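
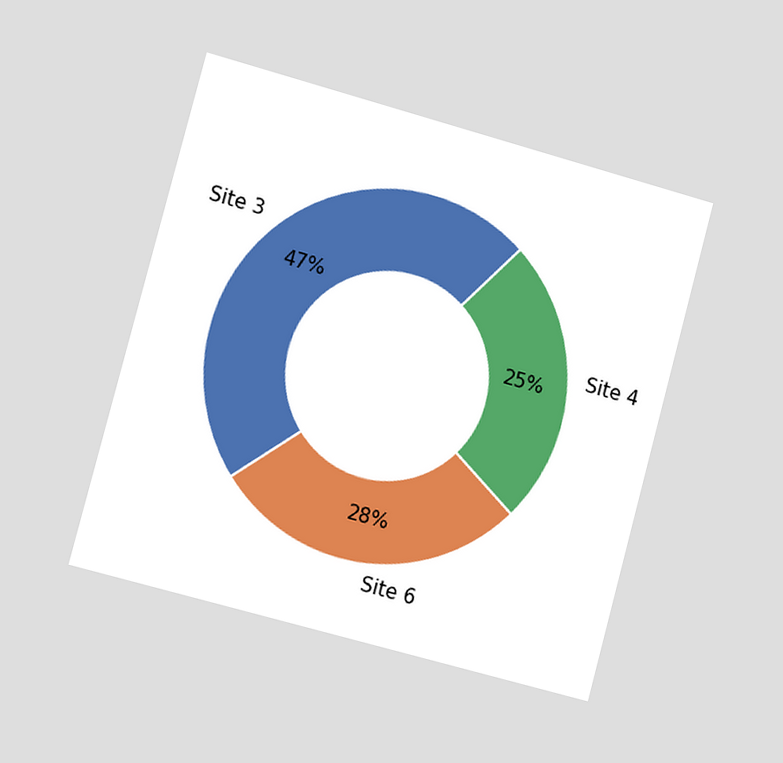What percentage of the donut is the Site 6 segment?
28%

The chart is tilted about 15° clockwise and viewed slightly from the left. The Site 6 segment takes up 28% of the ring.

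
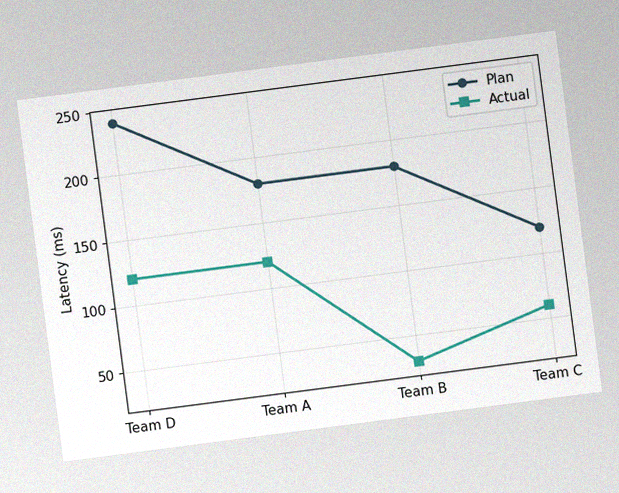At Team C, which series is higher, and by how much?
The chart is tilted about 7° counter-clockwise, with some photo noise. At Team C, Plan sits above the other line by 60ms.

Plan, by 60ms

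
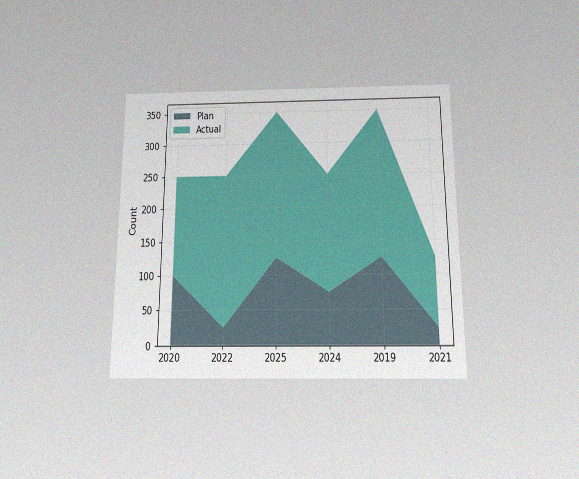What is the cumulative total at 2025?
350

The chart is viewed slightly from below, with some photo noise. The stacked total at 2025 reaches 350.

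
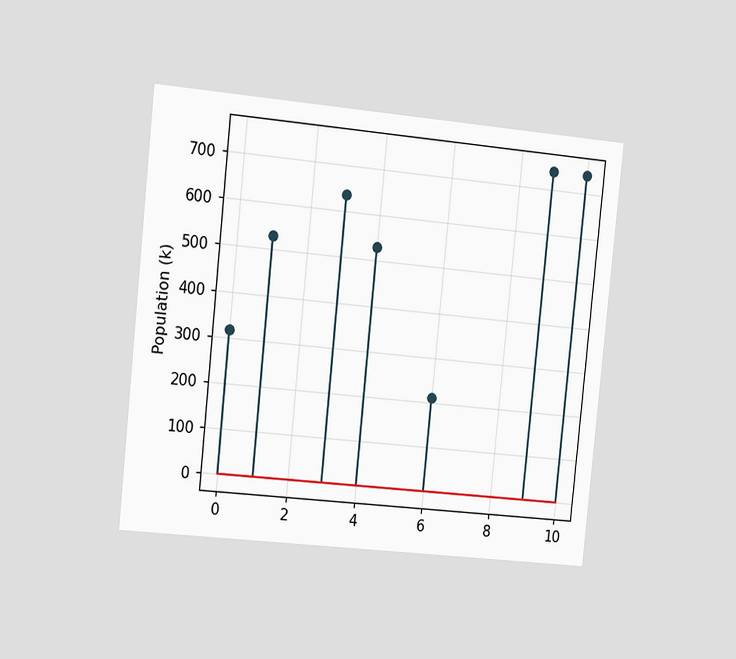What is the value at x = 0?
318k

The chart is tilted about 6° clockwise and viewed slightly from the left. The stem at x=0 reaches 318k.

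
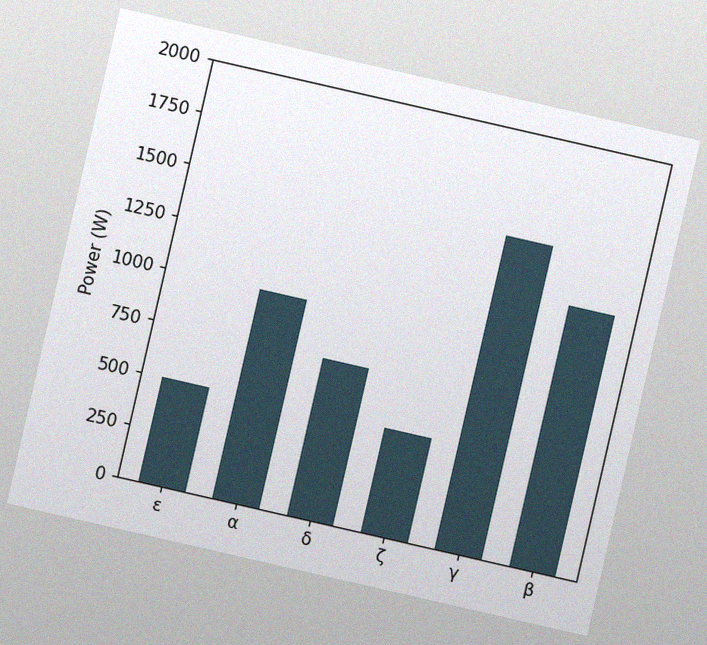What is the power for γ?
The chart is tilted about 13° clockwise, with some photo noise. Reading along the chart's y-axis, the γ bar reaches 1500W.

1500W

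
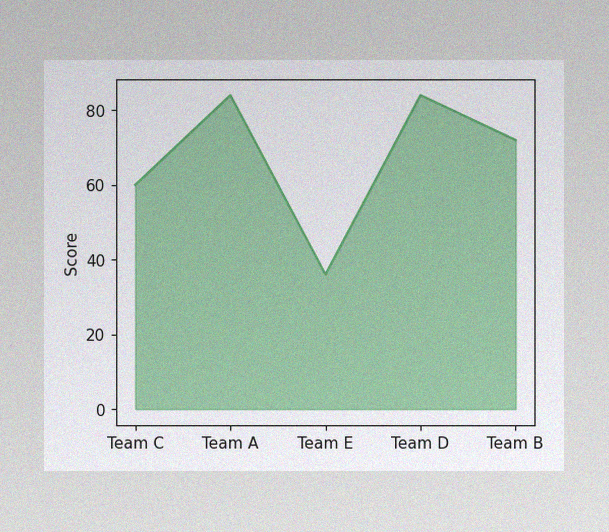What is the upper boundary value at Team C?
The image has some photo noise and uneven lighting. At Team C the upper boundary is at 60.

60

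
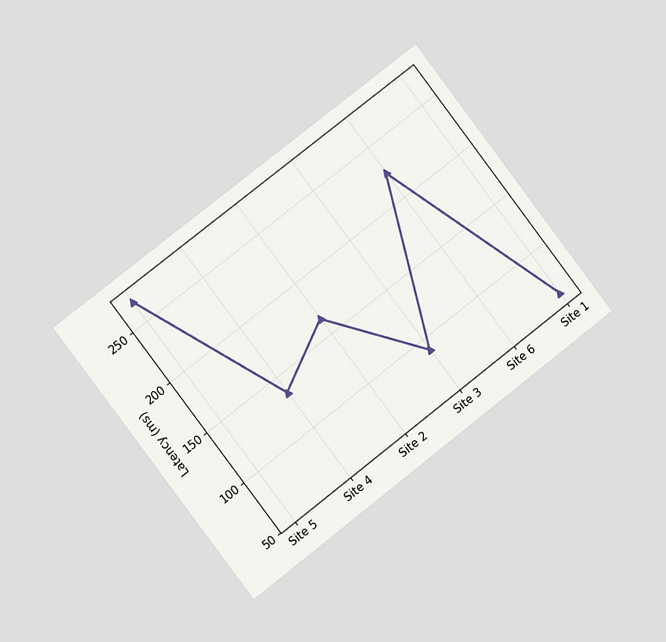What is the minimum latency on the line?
60ms

The chart is tilted about 37° counter-clockwise and viewed at a slight angle. The lowest point is at Site 1, and reading across to the y-axis gives 60ms.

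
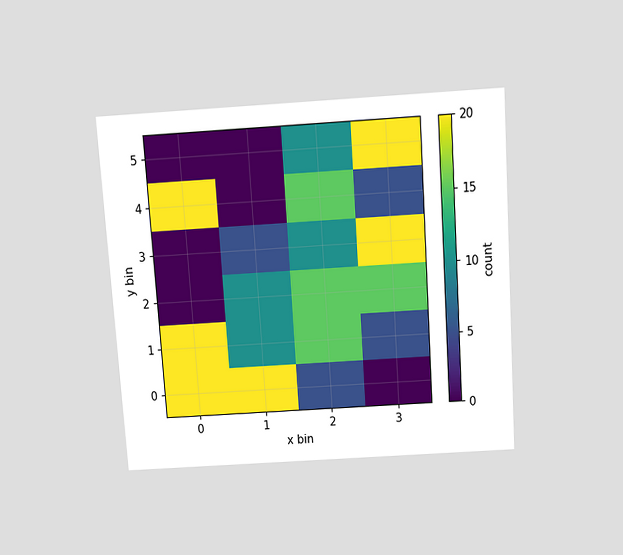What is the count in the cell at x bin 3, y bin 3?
The chart is tilted about 4° counter-clockwise and viewed slightly from above. Matching the cell (3, 3) against the colorbar gives 20.

20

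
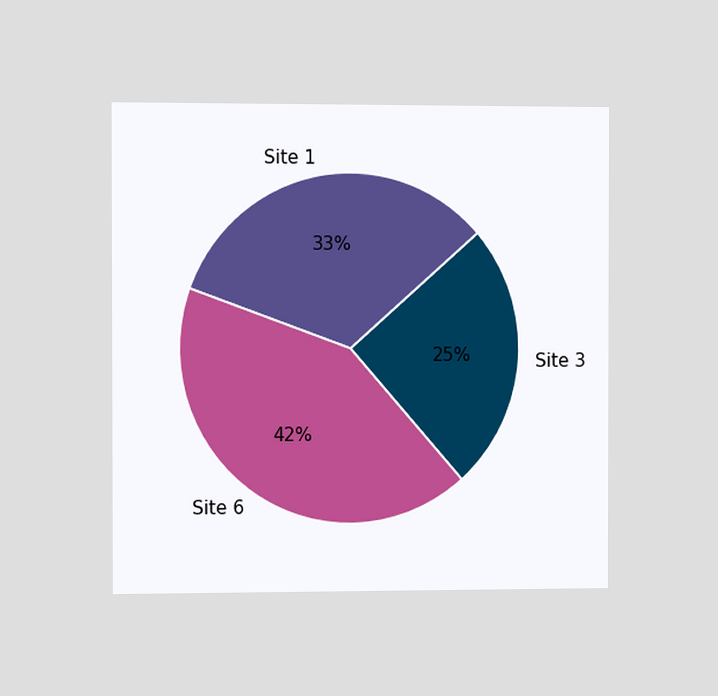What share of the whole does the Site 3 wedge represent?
The chart is viewed slightly from the left. The Site 3 slice takes up 25% of the pie.

25%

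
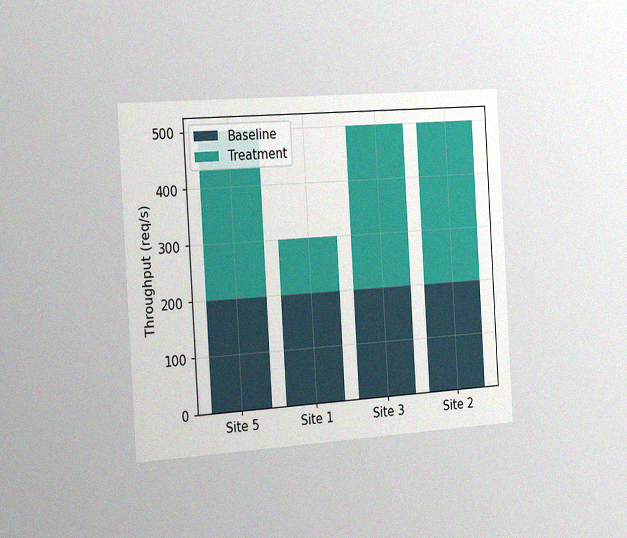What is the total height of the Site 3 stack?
The chart is tilted about 3° counter-clockwise and viewed slightly from the left, with some photo noise. The Site 3 stack's top reaches 500req/s on the y-axis.

500req/s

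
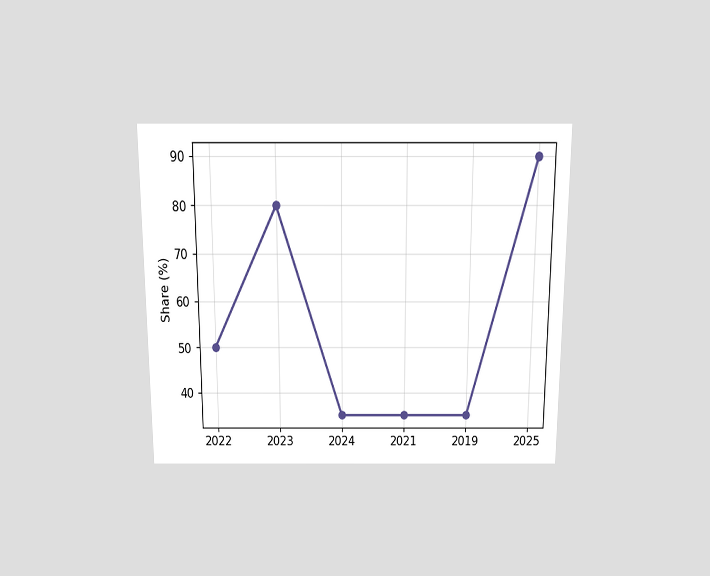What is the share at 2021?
The chart is viewed slightly from above. At 2021, the line is at 35%.

35%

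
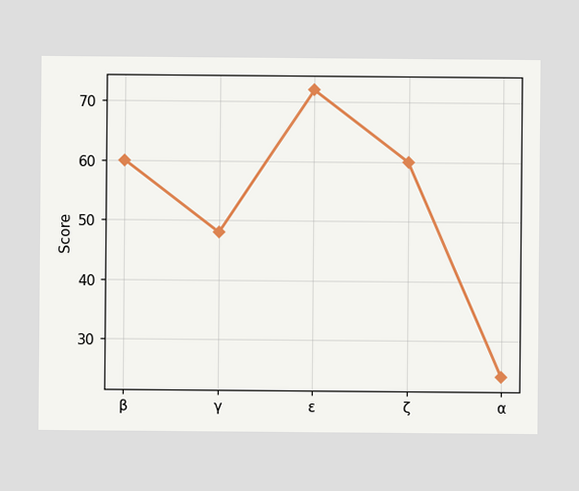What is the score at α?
At α, the line is at 24.

24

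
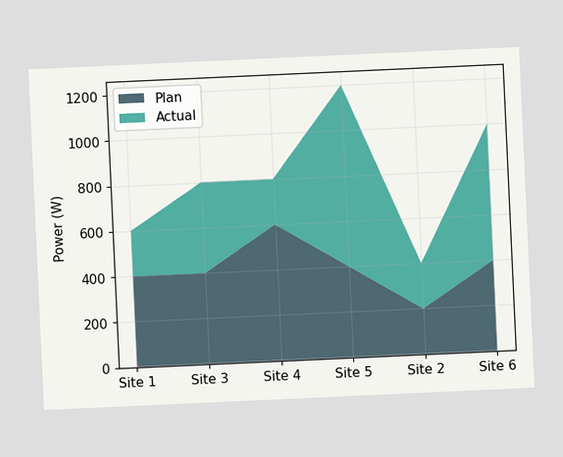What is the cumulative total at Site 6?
The chart is tilted about 3° counter-clockwise. The stacked total at Site 6 reaches 1000W.

1000W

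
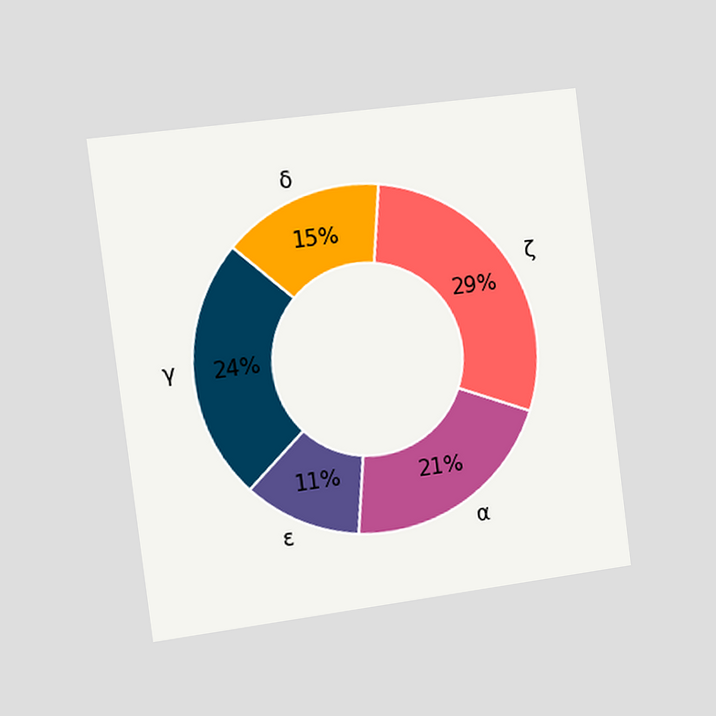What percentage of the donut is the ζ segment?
The chart is tilted about 7° counter-clockwise and viewed slightly from the left. The ζ segment takes up 29% of the ring.

29%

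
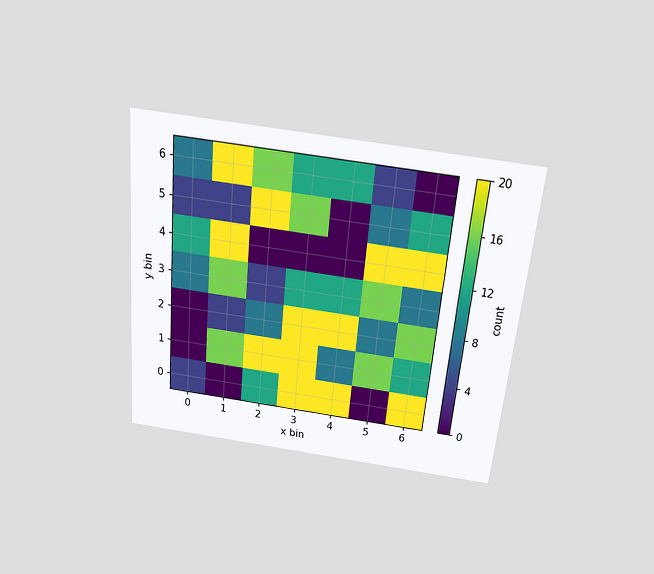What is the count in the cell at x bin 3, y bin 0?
The chart is tilted about 5° clockwise and viewed slightly from above. Matching the cell (3, 0) against the colorbar gives 20.

20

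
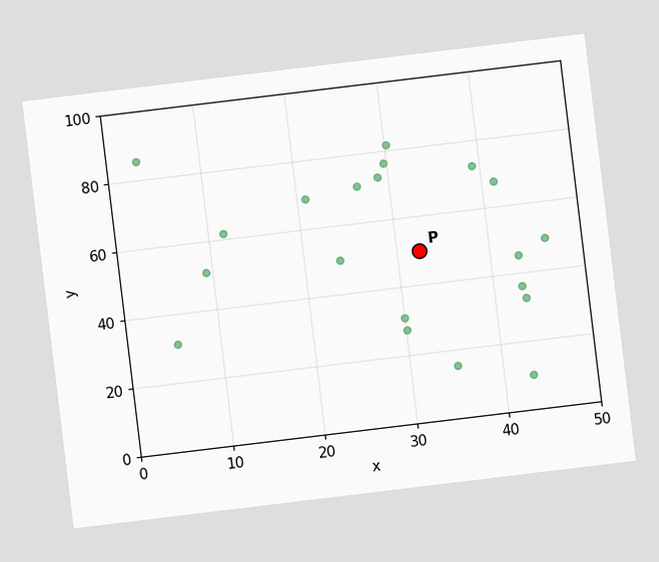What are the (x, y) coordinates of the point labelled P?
(32.5, 50)

The chart is tilted about 7° counter-clockwise. Following the gridlines from P to each axis, P sits at (32.5, 50).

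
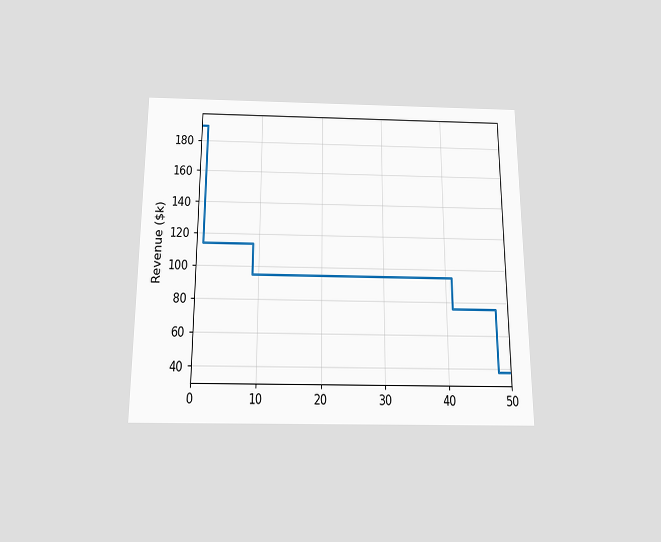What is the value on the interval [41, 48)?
The chart is viewed slightly from below. On [41, 48) the step sits at $76k.

$76k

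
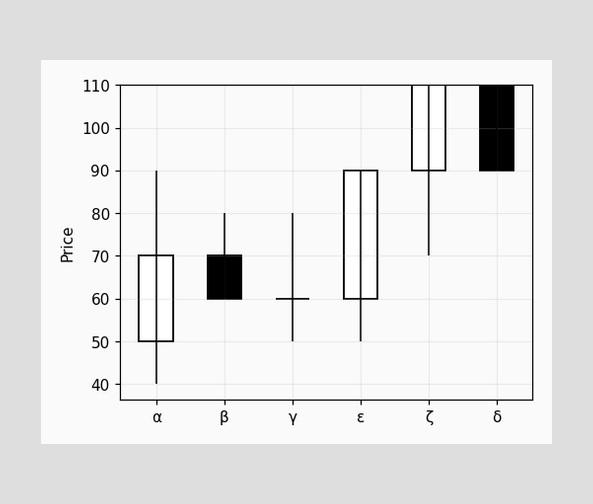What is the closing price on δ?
90

The δ candle closes at 90.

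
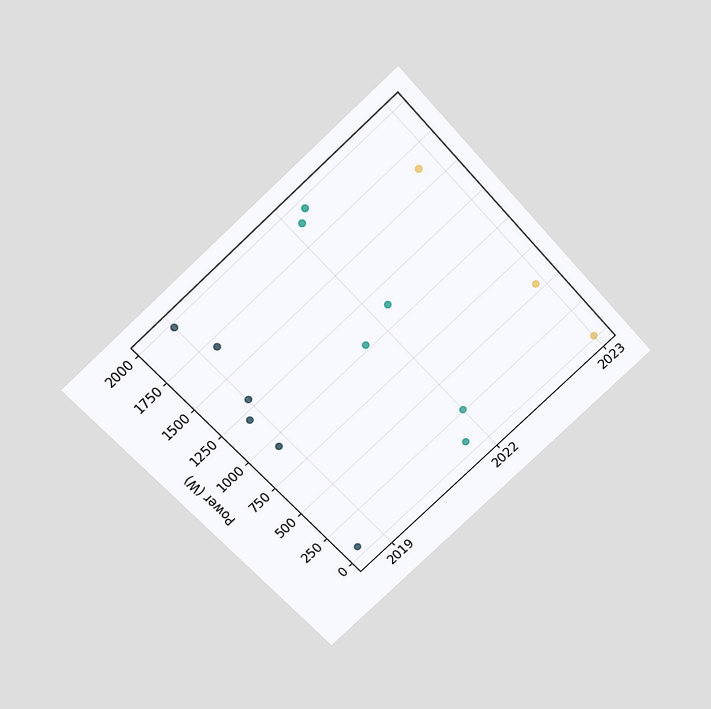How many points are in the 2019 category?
6

The chart is tilted about 43° counter-clockwise and viewed slightly from above. Counting the markers in the 2019 column gives 6.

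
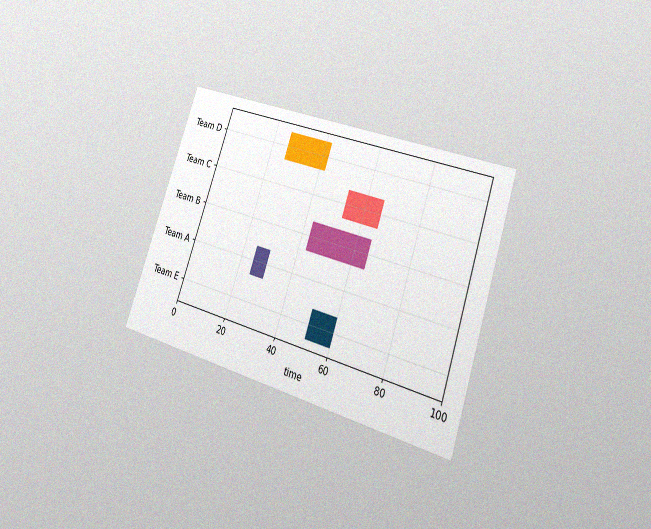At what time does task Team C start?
53

The chart is tilted about 19° clockwise and viewed at a slight angle, with some photo noise. The Team C bar begins at t=53.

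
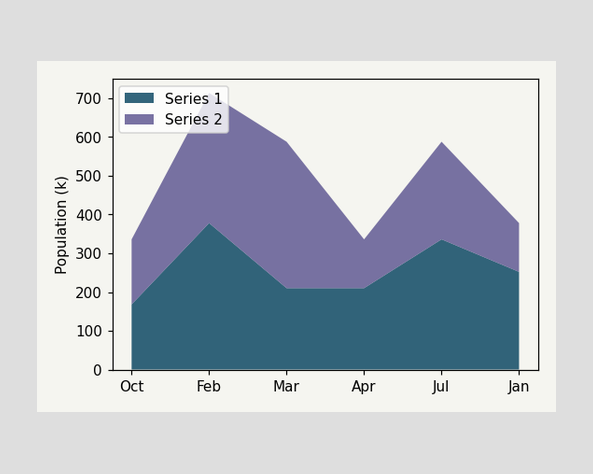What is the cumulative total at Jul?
The stacked total at Jul reaches 588k.

588k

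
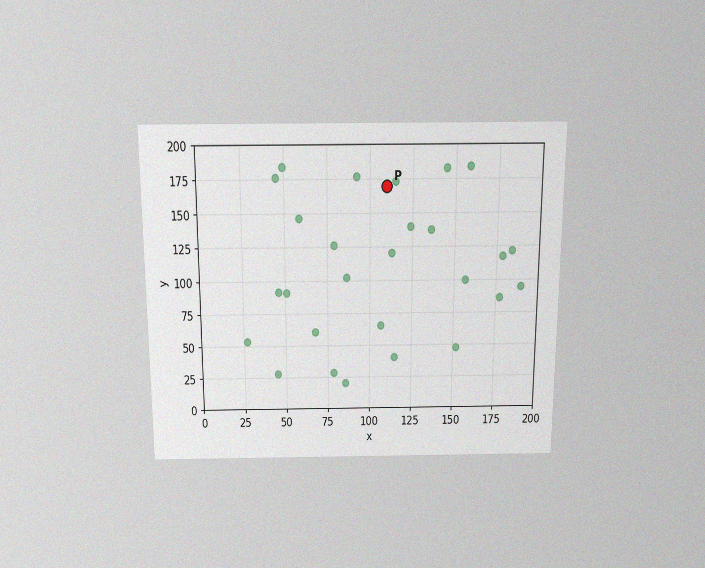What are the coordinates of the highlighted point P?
The chart is viewed slightly from above, with some photo noise. Following the gridlines from P to each axis, P sits at (110, 170).

(110, 170)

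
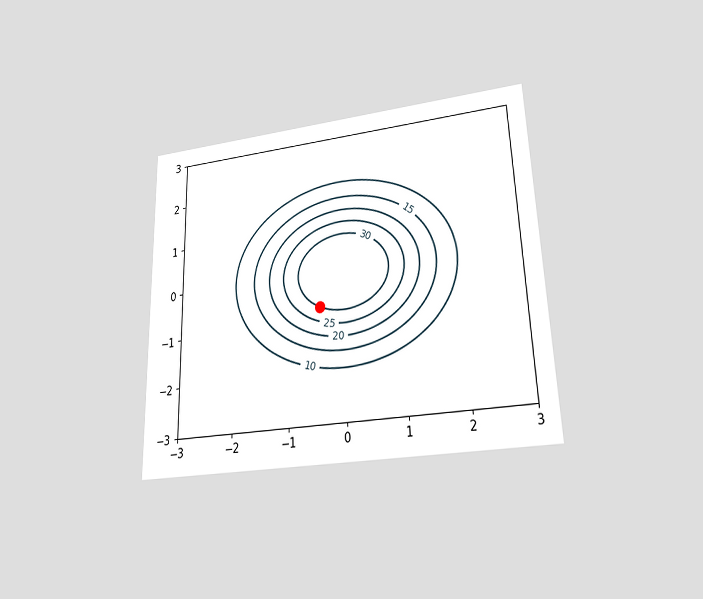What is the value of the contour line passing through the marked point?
The chart is viewed slightly from below. The marked point sits on the contour labelled 30.

30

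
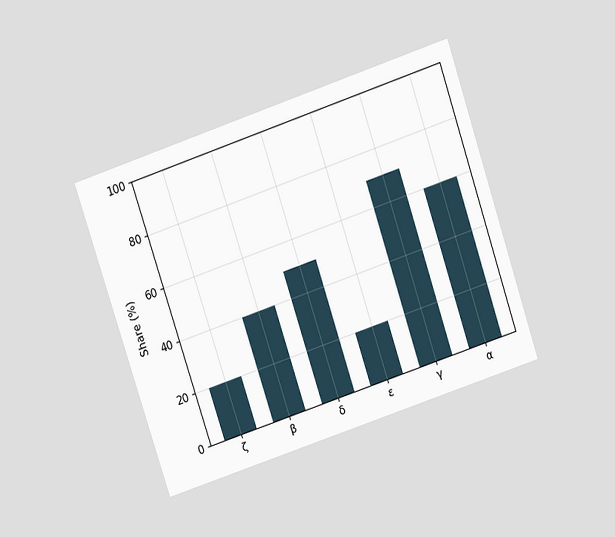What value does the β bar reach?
The chart is tilted about 19° counter-clockwise and viewed slightly from above. Reading along the chart's y-axis, the β bar reaches 40%.

40%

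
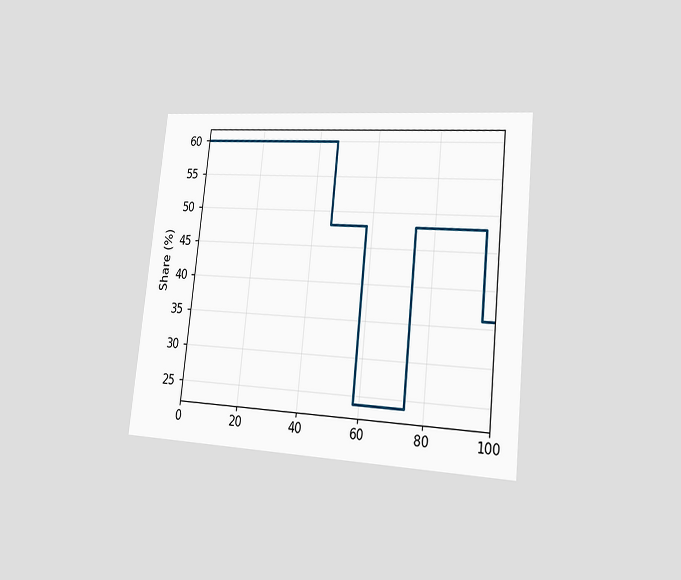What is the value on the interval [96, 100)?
36%

The chart is tilted about 6° clockwise and viewed slightly from the right. On [96, 100) the step sits at 36%.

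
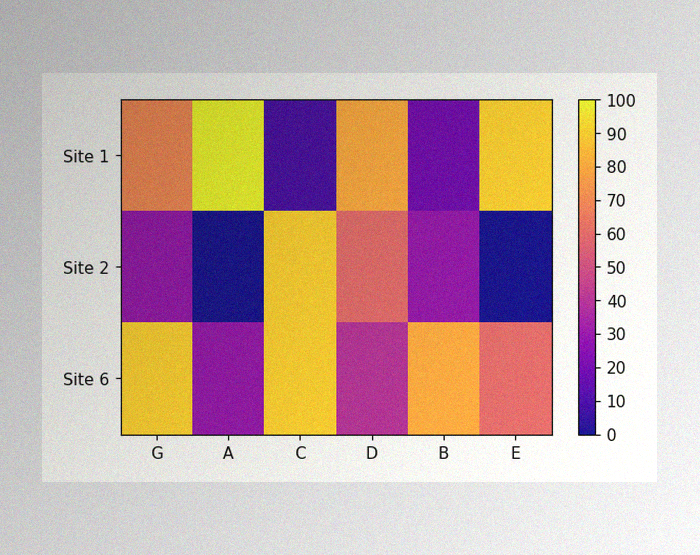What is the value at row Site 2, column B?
30

The image has some photo noise and uneven lighting. Matching cell (Site 2, B) against the colorbar gives 30.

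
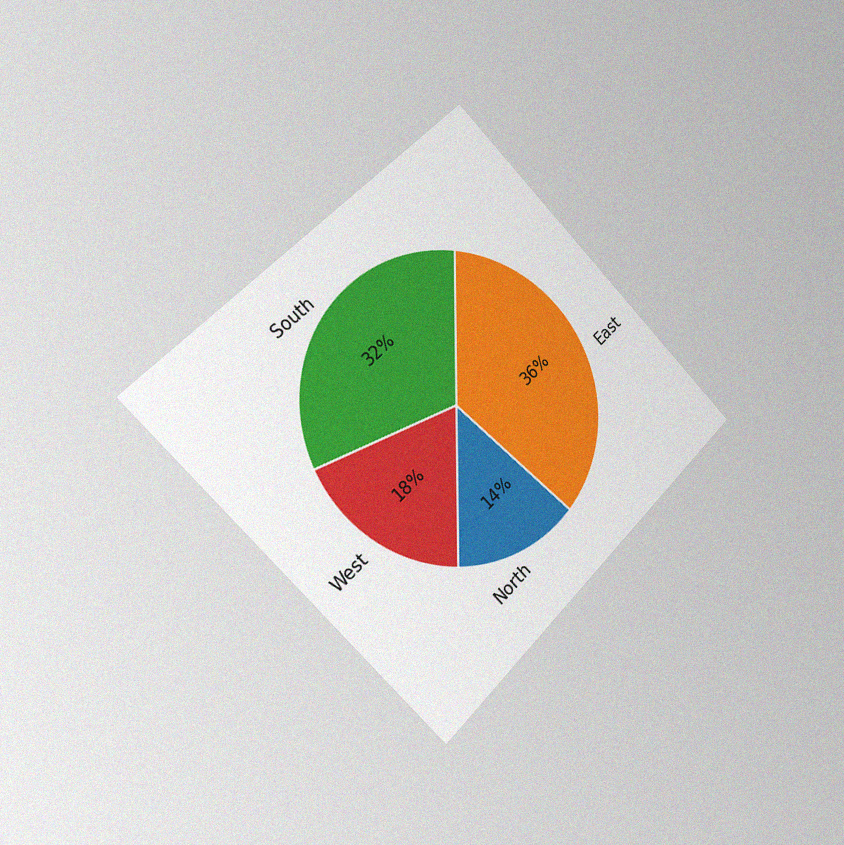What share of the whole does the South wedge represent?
The chart is tilted about 45° counter-clockwise and viewed slightly from the left, with some photo noise. The South slice takes up 32% of the pie.

32%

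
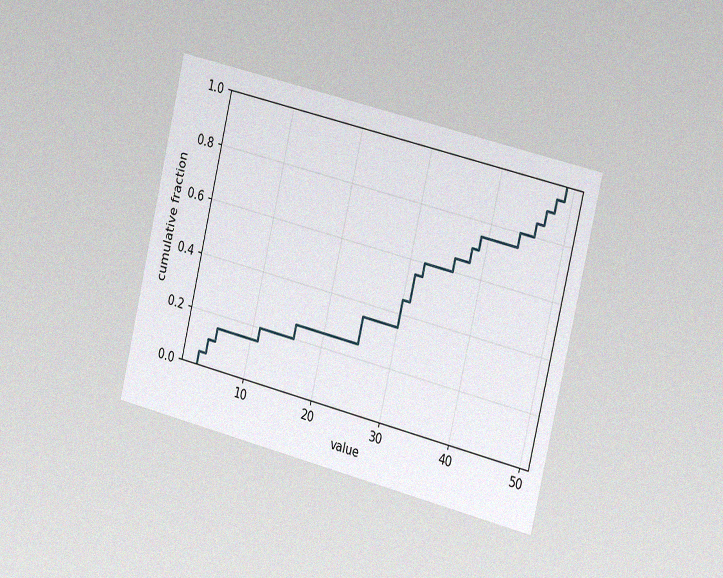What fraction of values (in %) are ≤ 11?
20%

The chart is tilted about 14° clockwise and viewed slightly from the right, with some photo noise. At x=11 the ECDF step is at 20%.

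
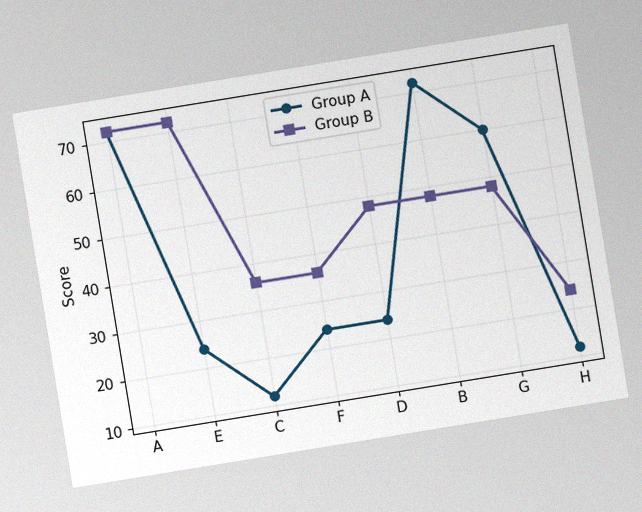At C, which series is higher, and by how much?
Group B, by 24

The chart is tilted about 9° counter-clockwise, with some photo noise. At C, Group B sits above the other line by 24.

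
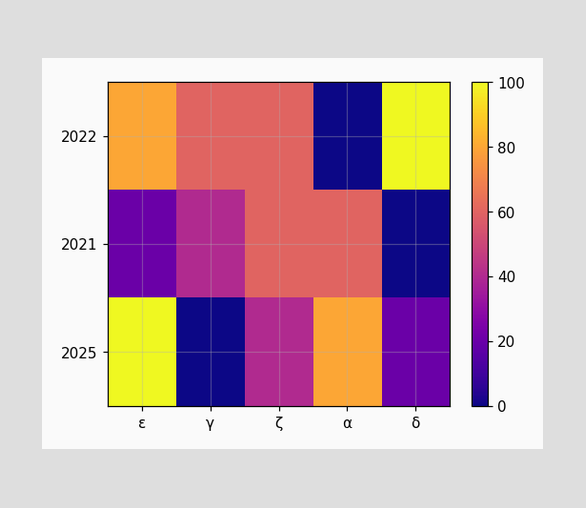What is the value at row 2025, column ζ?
40

Matching cell (2025, ζ) against the colorbar gives 40.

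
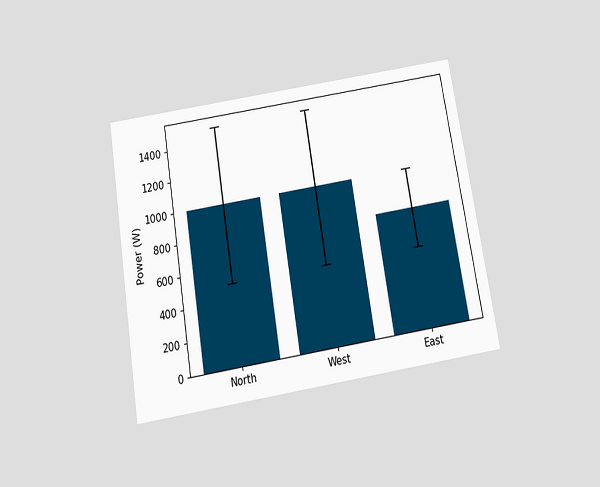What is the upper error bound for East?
1000W

The chart is tilted about 9° counter-clockwise and viewed slightly from below. The East bar's upper whisker reaches 1000W.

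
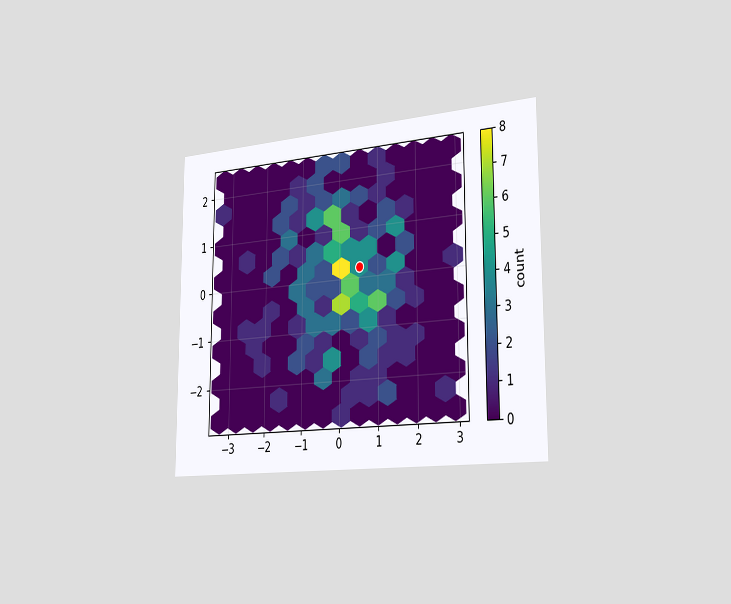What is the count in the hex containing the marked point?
4

The chart is viewed slightly from the right. The marked hex reads 4 on the colorbar.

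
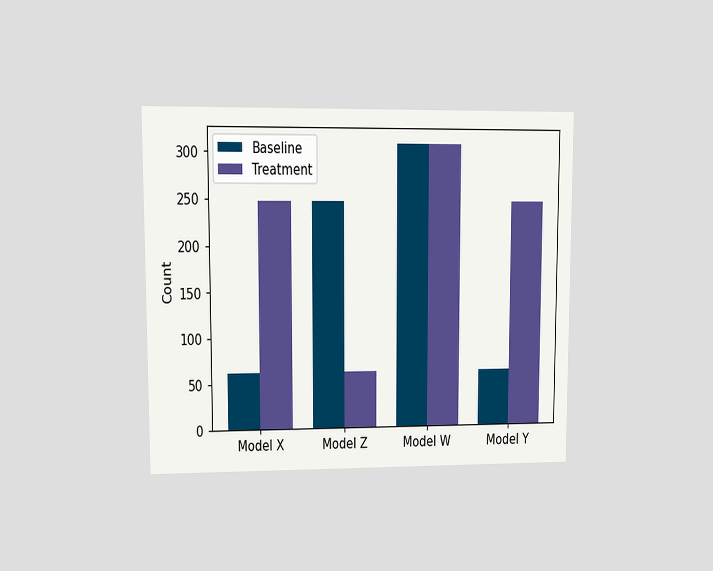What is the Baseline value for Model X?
The chart is viewed at a slight angle. The Baseline bar at Model X reaches 62 on the y-axis.

62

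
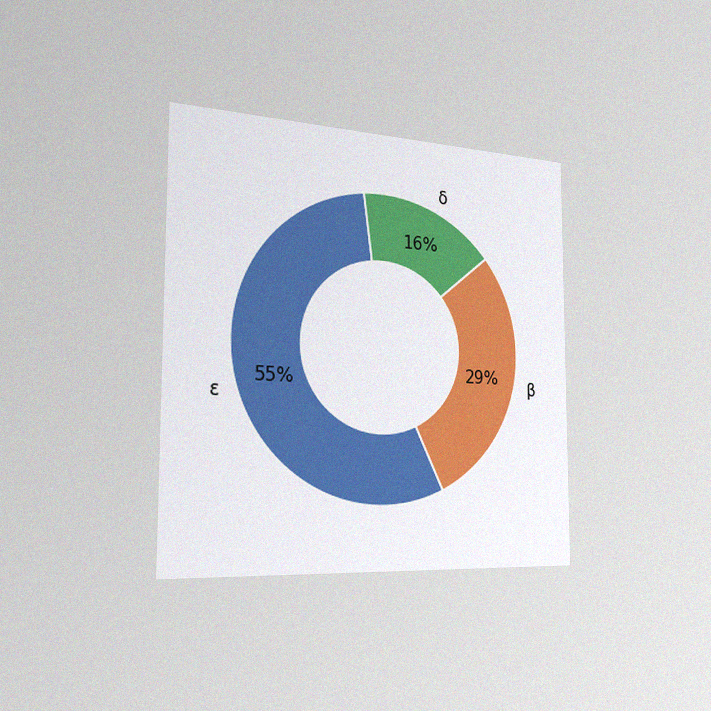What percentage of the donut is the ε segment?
55%

The chart is viewed slightly from the left, with some photo noise. The ε segment takes up 55% of the ring.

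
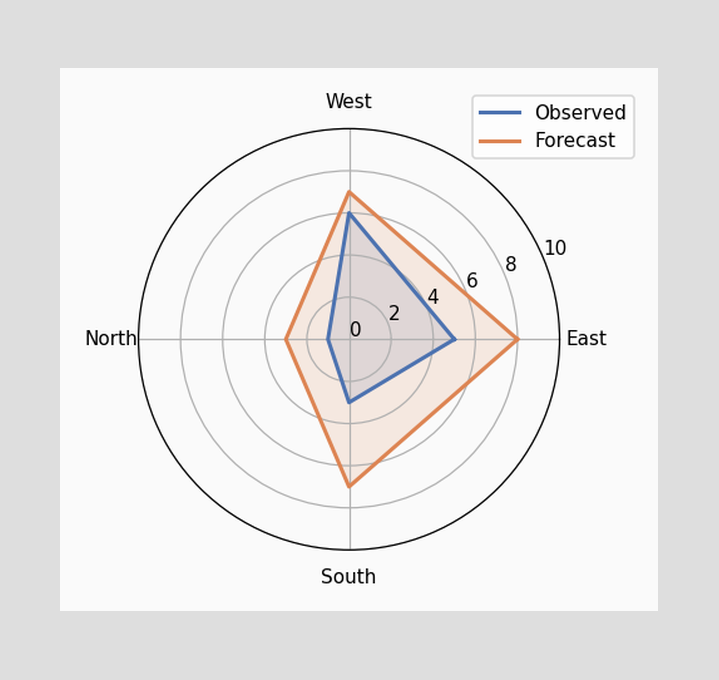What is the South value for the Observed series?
On the South axis, Observed reaches 3.

3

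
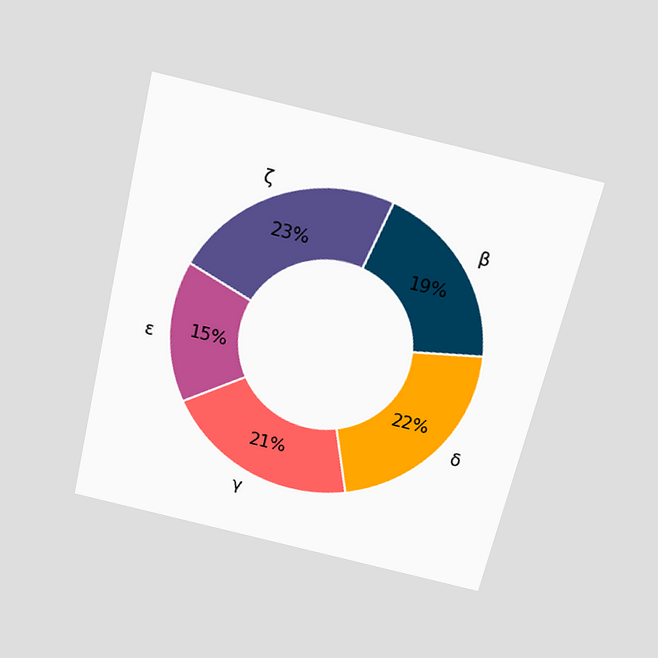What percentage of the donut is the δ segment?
The chart is tilted about 13° clockwise and viewed slightly from above. The δ segment takes up 22% of the ring.

22%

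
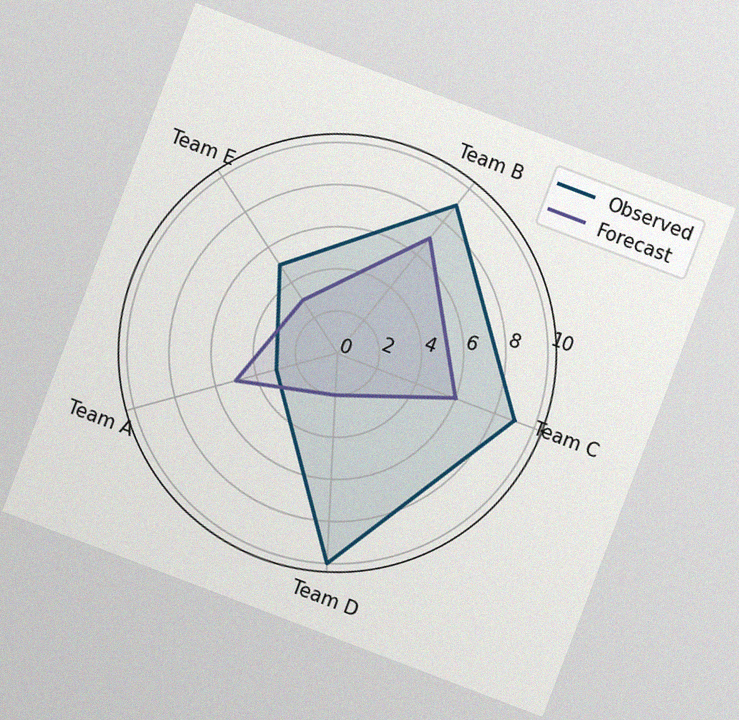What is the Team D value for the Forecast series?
2

The chart is tilted about 21° clockwise, with some photo noise. On the Team D axis, Forecast reaches 2.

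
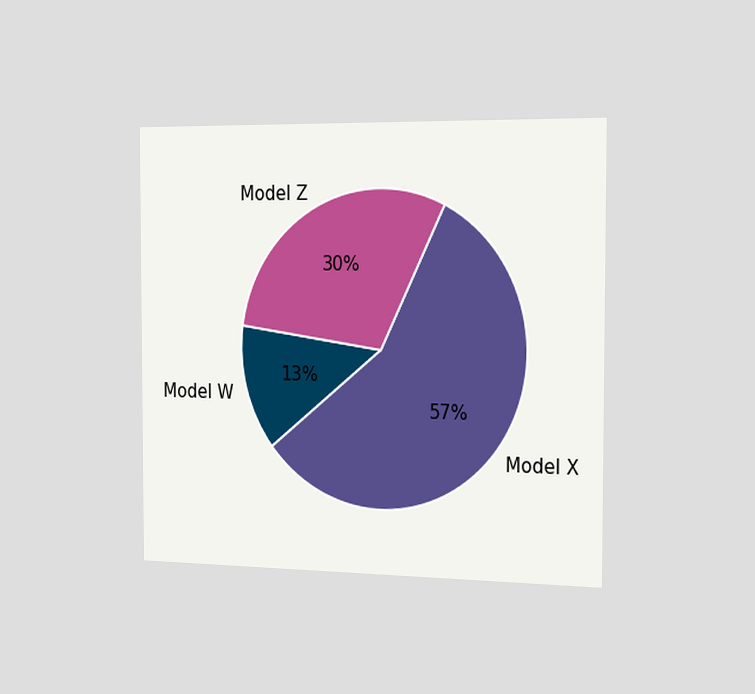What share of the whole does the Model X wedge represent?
57%

The chart is viewed slightly from the right. The Model X slice takes up 57% of the pie.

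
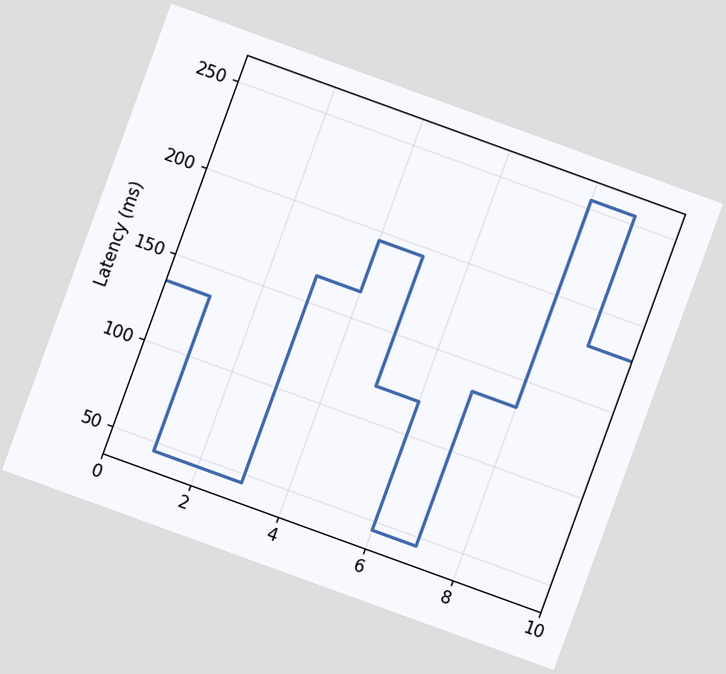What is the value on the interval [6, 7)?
45ms

The chart is tilted about 20° clockwise. On [6, 7) the step sits at 45ms.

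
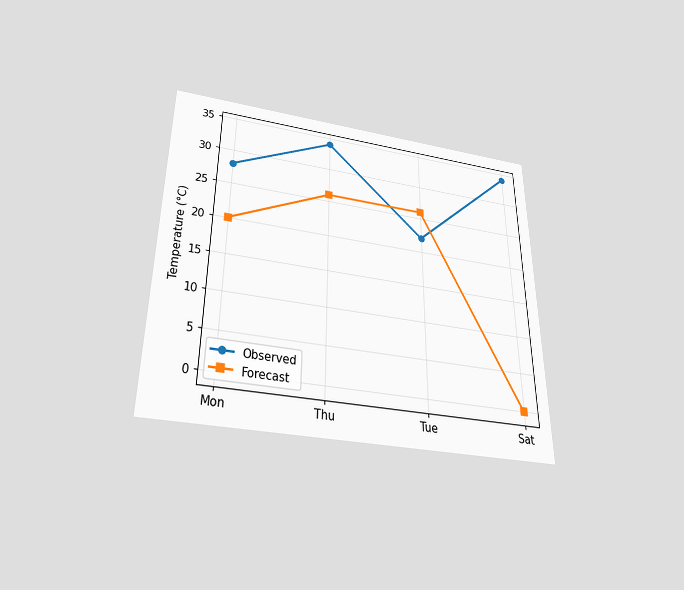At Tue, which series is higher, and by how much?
Forecast, by 4°C

The chart is viewed slightly from below. At Tue, Forecast sits above the other line by 4°C.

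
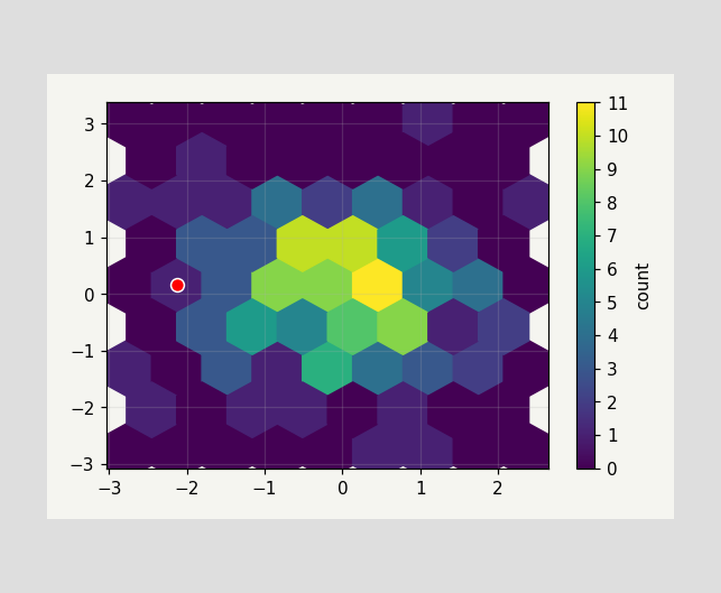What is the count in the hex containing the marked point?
The marked hex reads 1 on the colorbar.

1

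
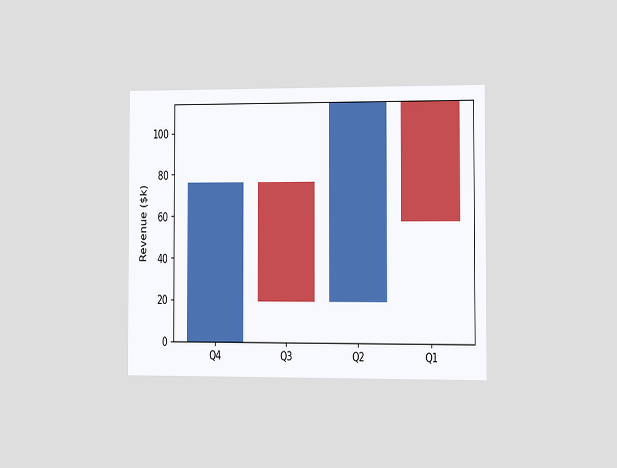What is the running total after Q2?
$114k

The chart is viewed at a slight angle. After Q2 the running total reaches $114k.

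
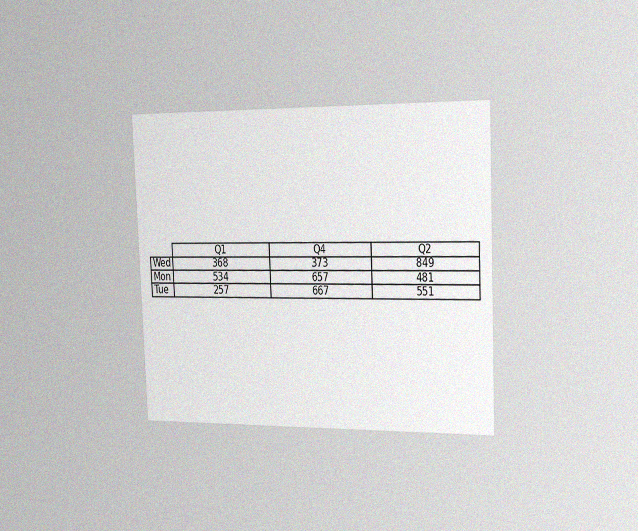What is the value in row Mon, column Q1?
534

The chart is tilted about 2° counter-clockwise and viewed slightly from the right, with some photo noise. The (Mon, Q1) cell reads 534.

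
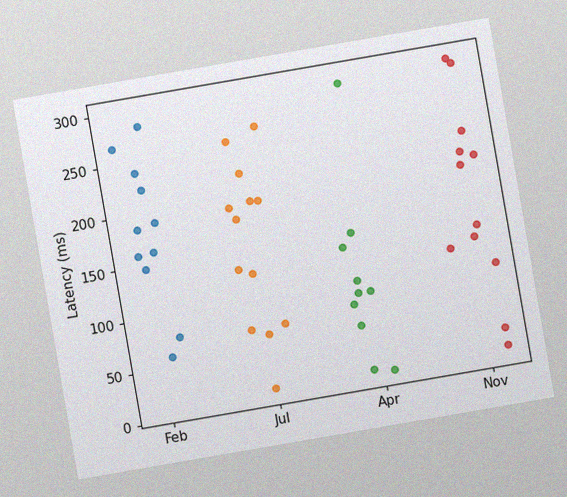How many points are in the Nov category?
The chart is tilted about 10° counter-clockwise, with some photo noise. Counting the markers in the Nov column gives 12.

12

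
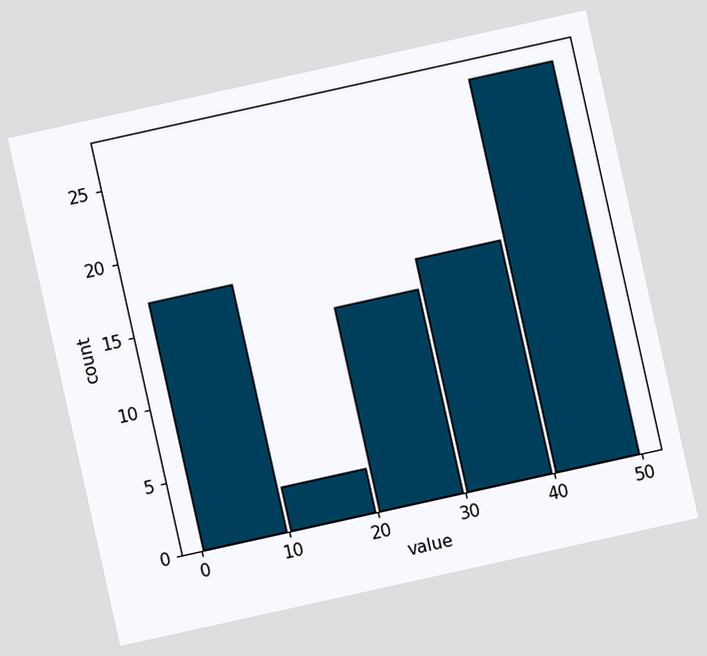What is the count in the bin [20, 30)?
14

The chart is tilted about 12° counter-clockwise. The [20, 30) bin has height 14.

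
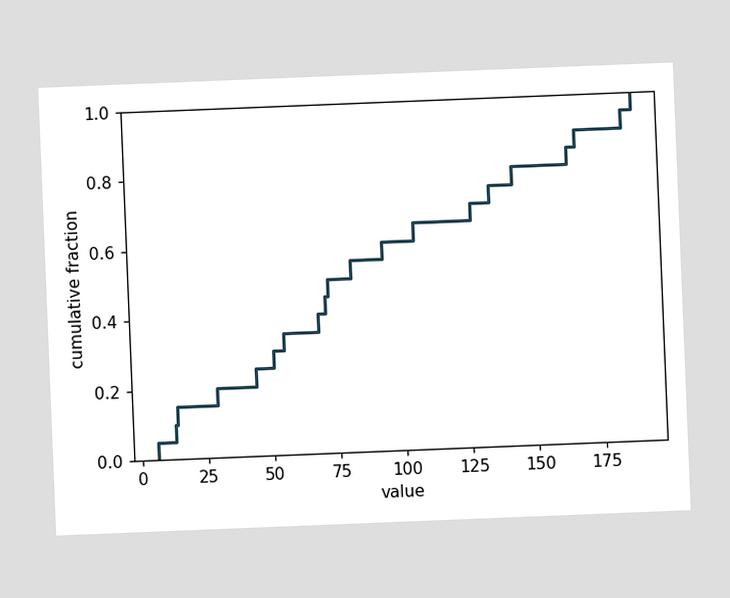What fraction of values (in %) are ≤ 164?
The chart is tilted about 2° counter-clockwise. At x=164 the ECDF step is at 85%.

85%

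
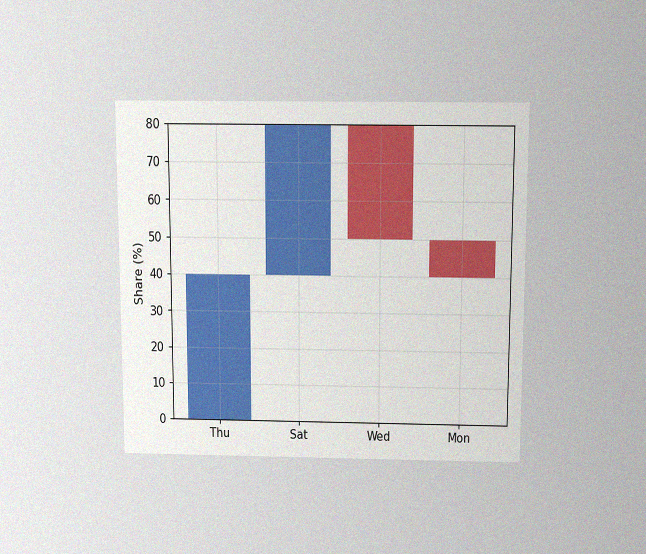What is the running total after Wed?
50%

The chart is viewed slightly from above, with some photo noise. After Wed the running total reaches 50%.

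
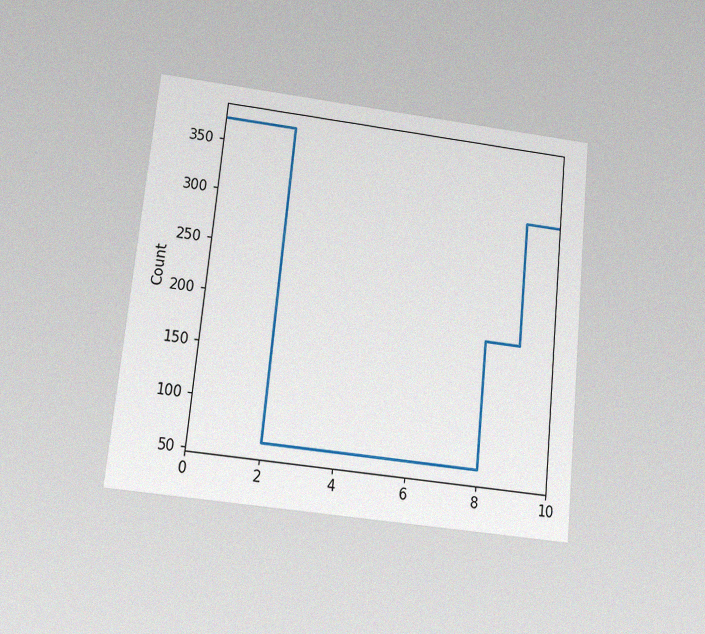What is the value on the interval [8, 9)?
The chart is tilted about 6° clockwise and viewed slightly from below, with some photo noise. On [8, 9) the step sits at 186.

186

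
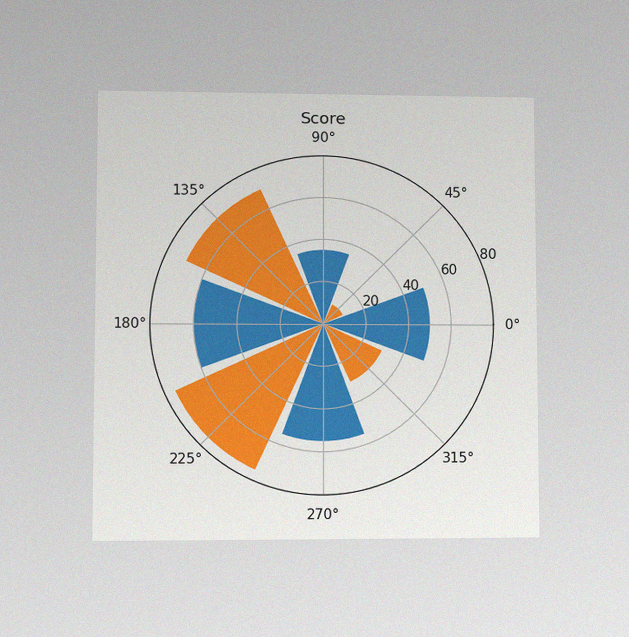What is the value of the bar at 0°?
The chart is viewed at a slight angle, with some photo noise. The bar at 0° reaches 50 on the radial axis.

50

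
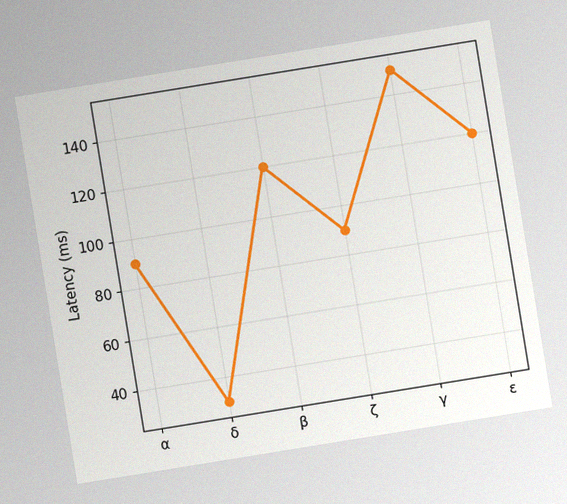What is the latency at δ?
The chart is tilted about 9° counter-clockwise, with some photo noise. At δ, the line is at 30ms.

30ms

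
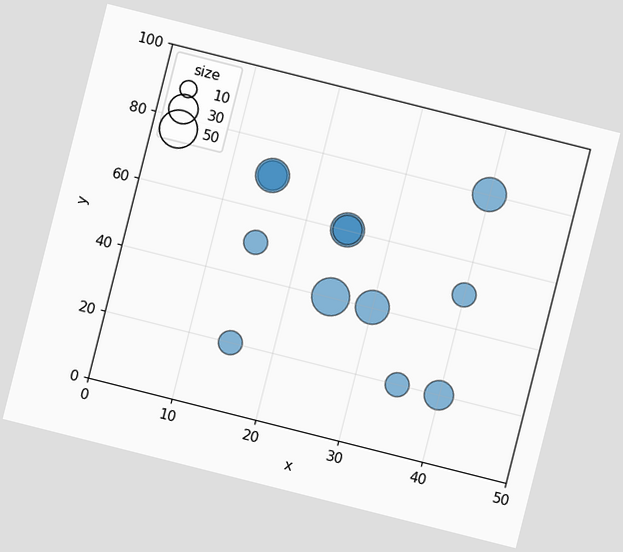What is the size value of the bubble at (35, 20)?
20

The chart is tilted about 14° clockwise. Matching the bubble at (35, 20) against the size legend gives 20.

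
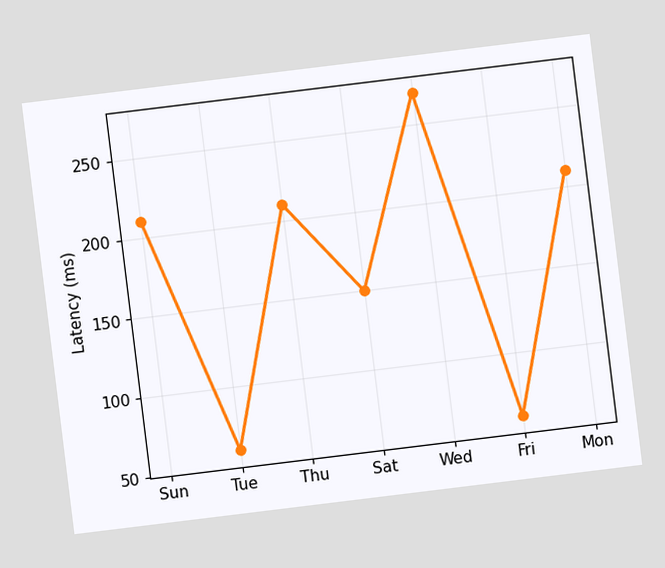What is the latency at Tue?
60ms

The chart is tilted about 7° counter-clockwise. At Tue, the line is at 60ms.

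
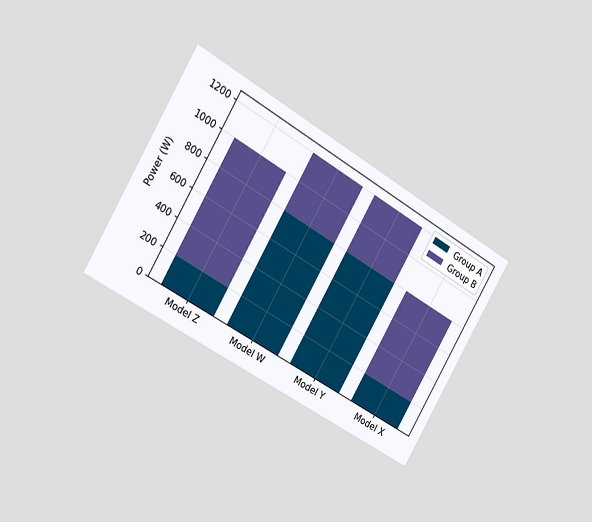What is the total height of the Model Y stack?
The chart is tilted about 30° clockwise and viewed slightly from the left. The Model Y stack's top reaches 1200W on the y-axis.

1200W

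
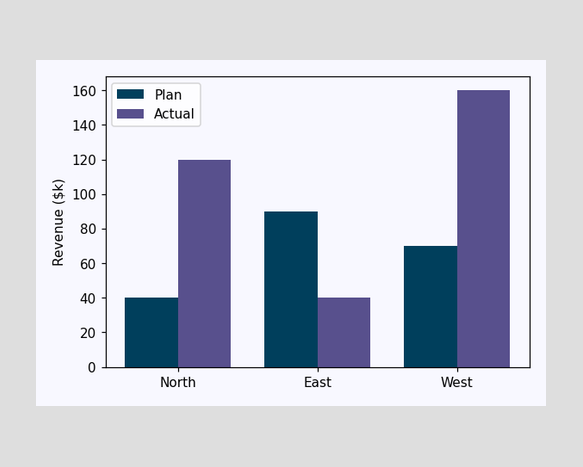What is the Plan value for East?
The Plan bar at East reaches $90k on the y-axis.

$90k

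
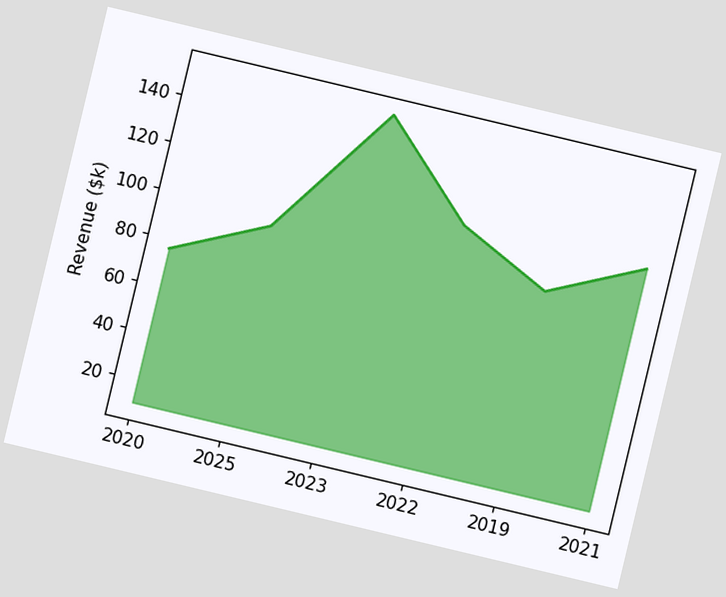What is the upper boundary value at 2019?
The chart is tilted about 13° clockwise. At 2019 the upper boundary is at $95k.

$95k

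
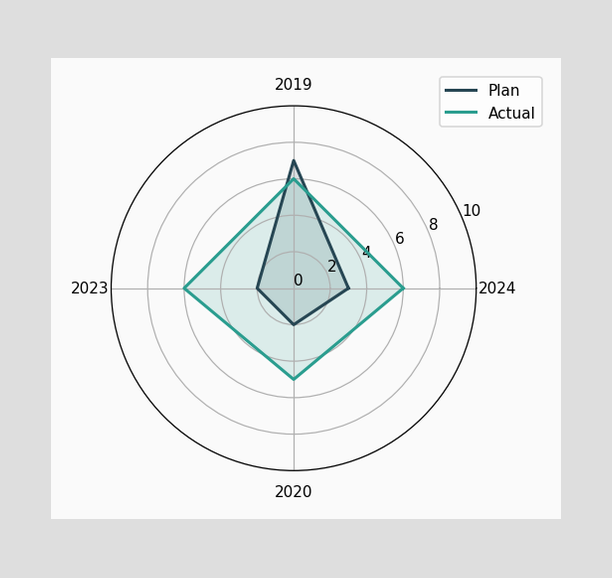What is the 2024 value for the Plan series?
3

On the 2024 axis, Plan reaches 3.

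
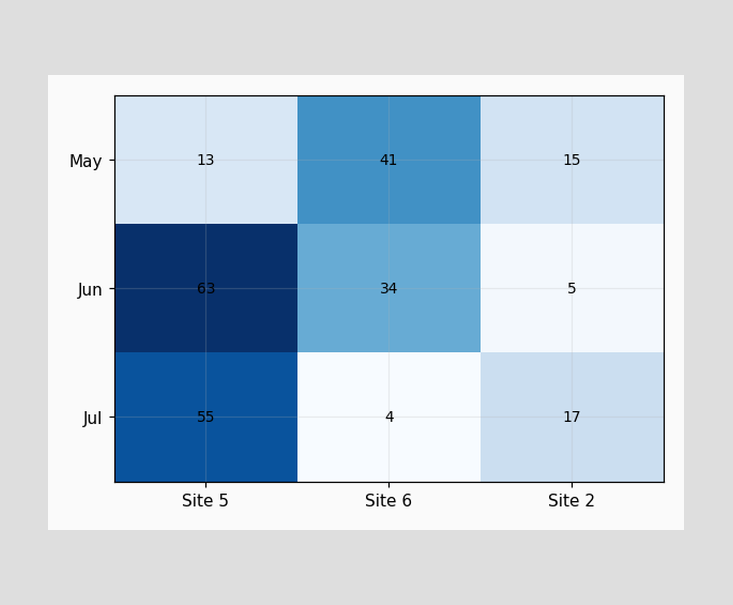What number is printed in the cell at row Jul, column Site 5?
55

The (Jul, Site 5) cell reads 55.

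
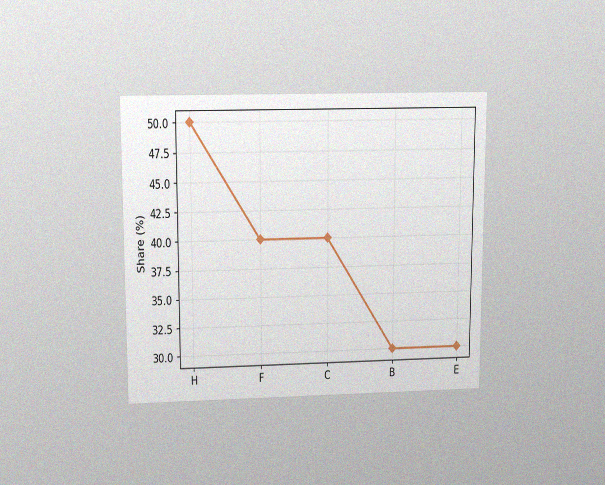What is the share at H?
The chart is viewed slightly from above, with some photo noise. At H, the line is at 50%.

50%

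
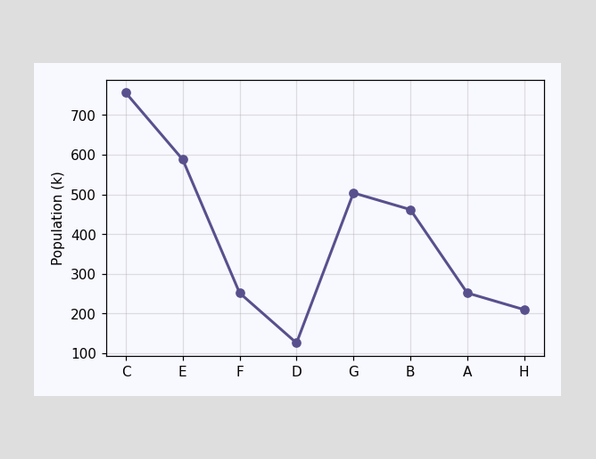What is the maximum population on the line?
The highest point is at C, and reading across to the y-axis gives 756k.

756k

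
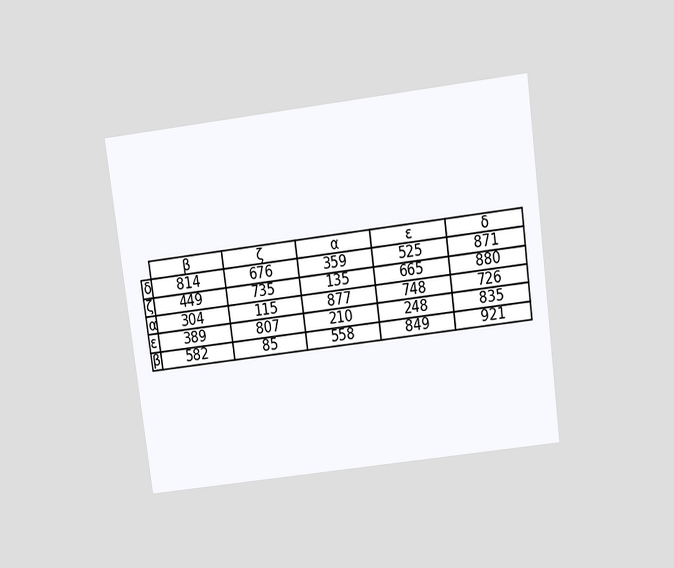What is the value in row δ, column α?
The chart is tilted about 7° counter-clockwise and viewed slightly from above. The (δ, α) cell reads 359.

359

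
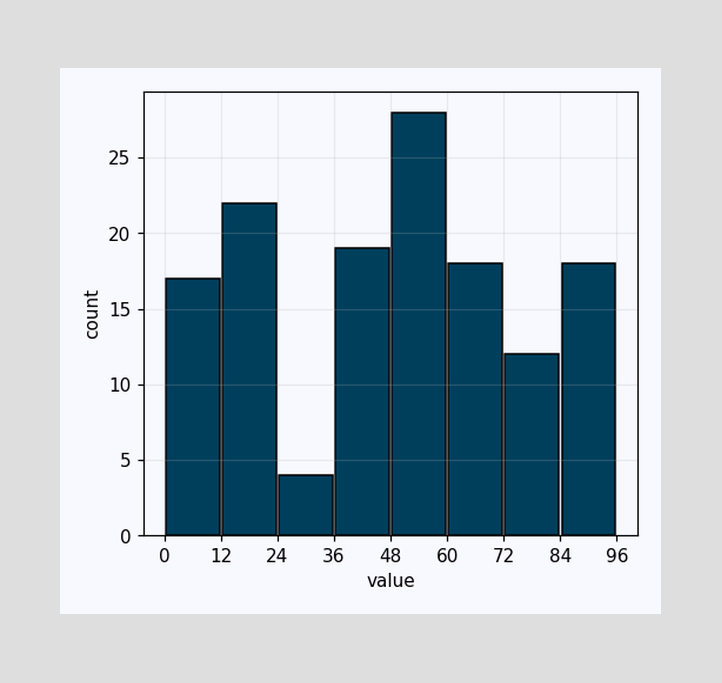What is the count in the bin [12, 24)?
22

The [12, 24) bin has height 22.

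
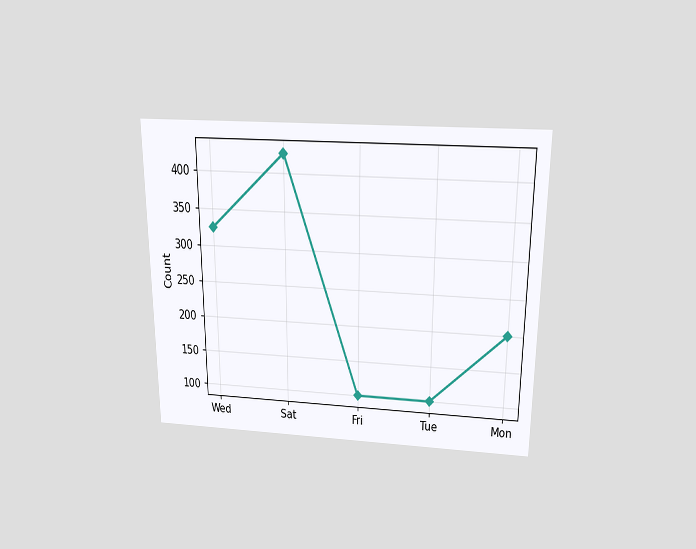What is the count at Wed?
The chart is viewed slightly from above. At Wed, the line is at 325.

325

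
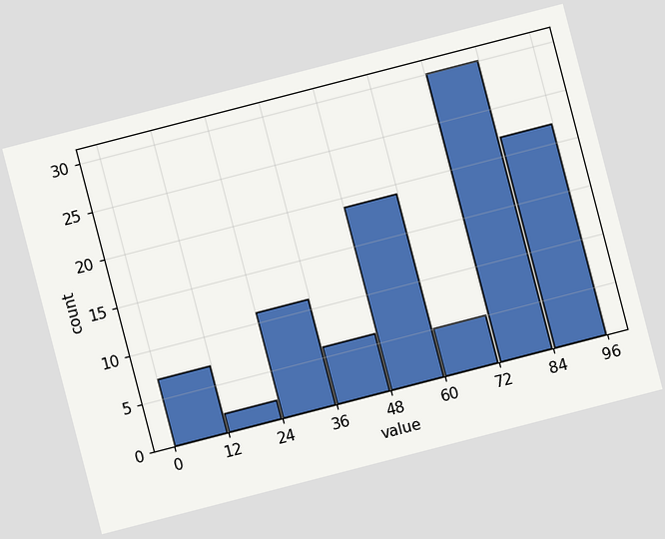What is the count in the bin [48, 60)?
The chart is tilted about 15° counter-clockwise. The [48, 60) bin has height 19.

19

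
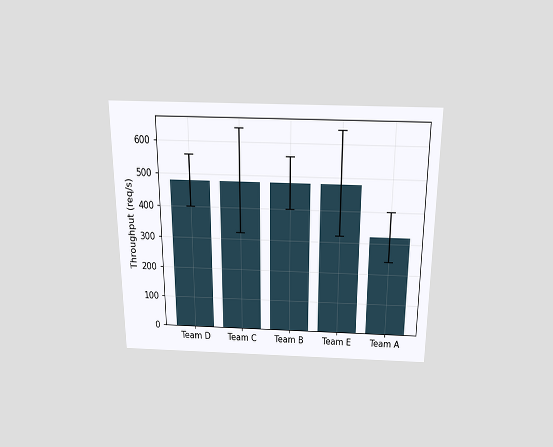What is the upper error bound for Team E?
640req/s

The chart is viewed slightly from above. The Team E bar's upper whisker reaches 640req/s.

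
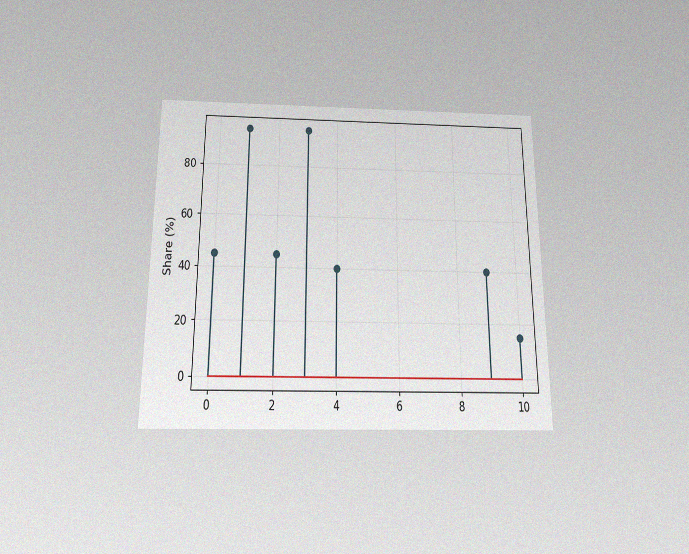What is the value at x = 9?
40%

The chart is viewed slightly from below, with some photo noise. The stem at x=9 reaches 40%.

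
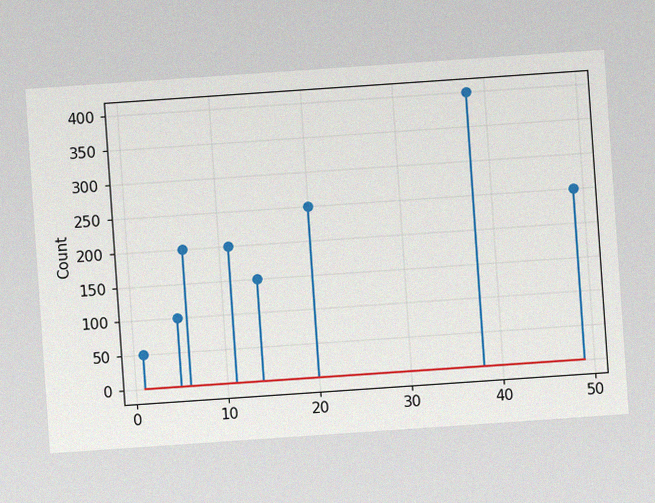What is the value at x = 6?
200

The chart is tilted about 4° counter-clockwise, with some photo noise. The stem at x=6 reaches 200.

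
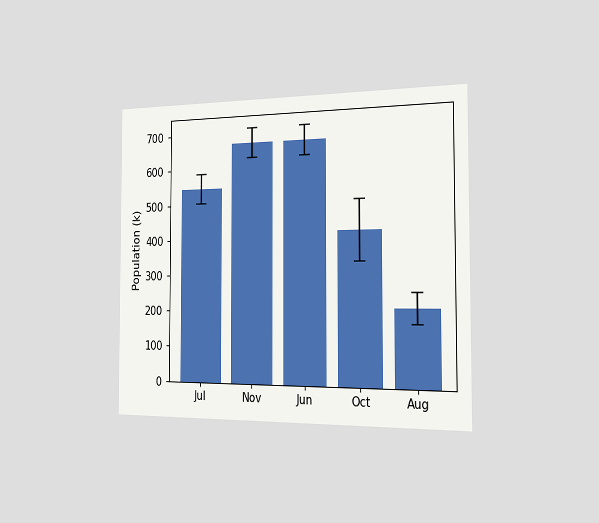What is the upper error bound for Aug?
The chart is viewed slightly from the right. The Aug bar's upper whisker reaches 252k.

252k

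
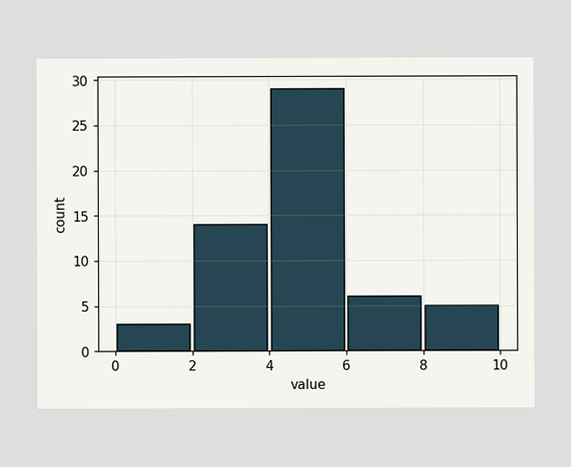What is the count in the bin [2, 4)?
14

The [2, 4) bin has height 14.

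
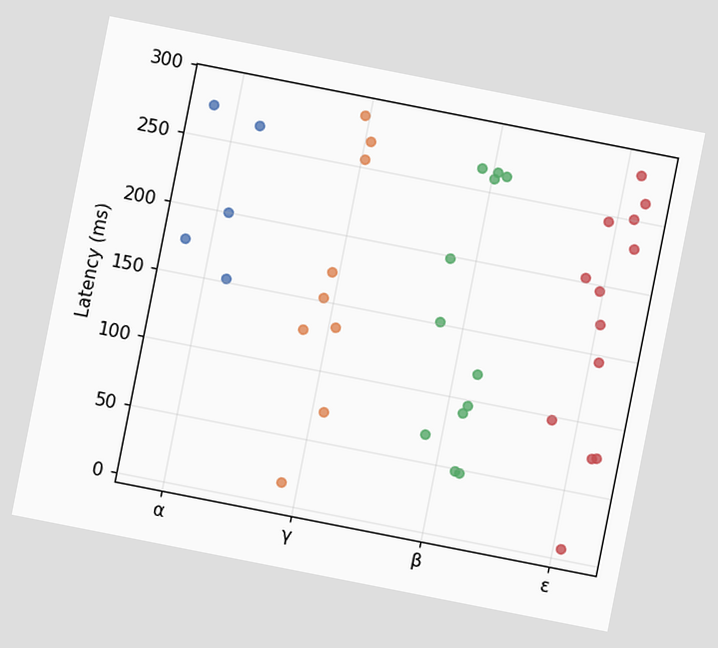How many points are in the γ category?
9

The chart is tilted about 11° clockwise. Counting the markers in the γ column gives 9.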